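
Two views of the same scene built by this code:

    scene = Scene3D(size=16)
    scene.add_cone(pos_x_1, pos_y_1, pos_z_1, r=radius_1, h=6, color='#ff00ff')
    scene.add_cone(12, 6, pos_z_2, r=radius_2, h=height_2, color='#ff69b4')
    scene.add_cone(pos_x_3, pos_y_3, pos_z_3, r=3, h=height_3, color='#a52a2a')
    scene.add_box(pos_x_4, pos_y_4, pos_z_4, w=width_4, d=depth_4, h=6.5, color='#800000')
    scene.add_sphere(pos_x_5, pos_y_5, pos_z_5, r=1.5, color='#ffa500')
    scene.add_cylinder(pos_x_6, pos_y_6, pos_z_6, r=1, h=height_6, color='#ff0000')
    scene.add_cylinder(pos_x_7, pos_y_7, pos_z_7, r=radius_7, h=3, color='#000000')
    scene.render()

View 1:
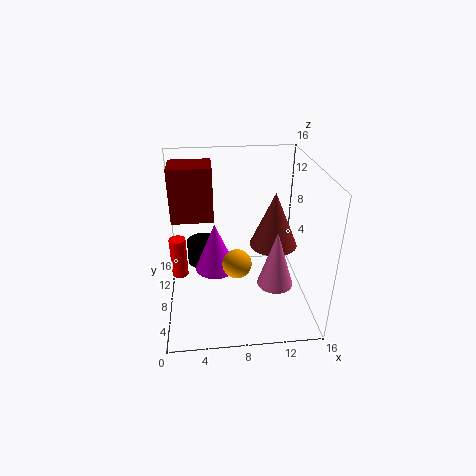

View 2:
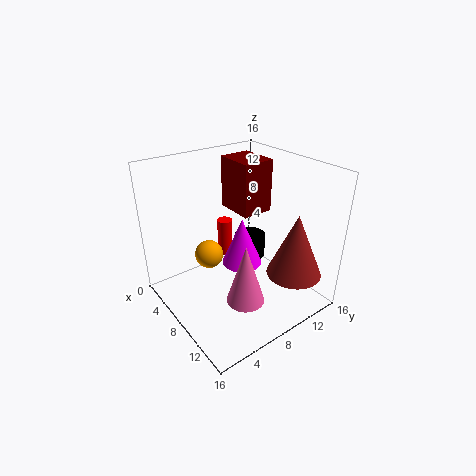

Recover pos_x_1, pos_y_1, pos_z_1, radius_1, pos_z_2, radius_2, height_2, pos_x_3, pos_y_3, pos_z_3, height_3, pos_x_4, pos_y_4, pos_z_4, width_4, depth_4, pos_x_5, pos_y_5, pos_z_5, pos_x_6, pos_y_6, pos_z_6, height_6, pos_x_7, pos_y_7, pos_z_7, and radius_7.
pos_x_1 = 5.5; pos_y_1 = 10.5; pos_z_1 = 2.5; radius_1 = 2.5; pos_z_2 = 3; radius_2 = 2; height_2 = 6.5; pos_x_3 = 13; pos_y_3 = 12; pos_z_3 = 4.5; height_3 = 7; pos_x_4 = 0.5; pos_y_4 = 11; pos_z_4 = 8.5; width_4 = 5; depth_4 = 4; pos_x_5 = 7.5; pos_y_5 = 4.5; pos_z_5 = 7; pos_x_6 = 1; pos_y_6 = 11; pos_z_6 = 1.5; height_6 = 5; pos_x_7 = 4; pos_y_7 = 13; pos_z_7 = 2; radius_7 = 2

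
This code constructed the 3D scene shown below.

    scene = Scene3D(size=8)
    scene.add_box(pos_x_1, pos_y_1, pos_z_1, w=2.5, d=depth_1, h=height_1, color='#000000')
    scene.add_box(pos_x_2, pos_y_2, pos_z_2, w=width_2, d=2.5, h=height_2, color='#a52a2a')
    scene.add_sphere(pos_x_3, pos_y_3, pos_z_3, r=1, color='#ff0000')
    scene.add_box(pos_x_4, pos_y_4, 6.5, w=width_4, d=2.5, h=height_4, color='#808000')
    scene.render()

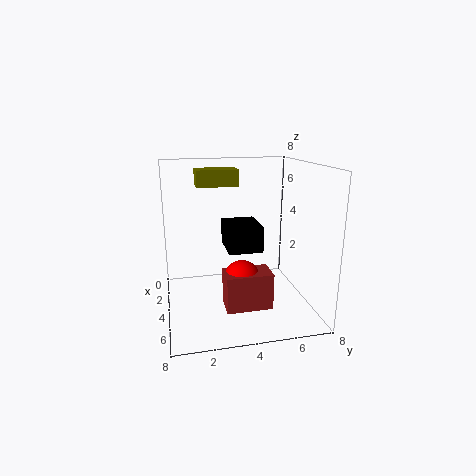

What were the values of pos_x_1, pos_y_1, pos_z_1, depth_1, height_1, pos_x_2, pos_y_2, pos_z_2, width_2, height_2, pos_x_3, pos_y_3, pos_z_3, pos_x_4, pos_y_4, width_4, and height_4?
pos_x_1 = 1.5
pos_y_1 = 3.5
pos_z_1 = 3
depth_1 = 2
height_1 = 1.5
pos_x_2 = 4.5
pos_y_2 = 3
pos_z_2 = 0.5
width_2 = 1.5
height_2 = 2
pos_x_3 = 5
pos_y_3 = 4
pos_z_3 = 2
pos_x_4 = 0.5
pos_y_4 = 2
width_4 = 1.5
height_4 = 1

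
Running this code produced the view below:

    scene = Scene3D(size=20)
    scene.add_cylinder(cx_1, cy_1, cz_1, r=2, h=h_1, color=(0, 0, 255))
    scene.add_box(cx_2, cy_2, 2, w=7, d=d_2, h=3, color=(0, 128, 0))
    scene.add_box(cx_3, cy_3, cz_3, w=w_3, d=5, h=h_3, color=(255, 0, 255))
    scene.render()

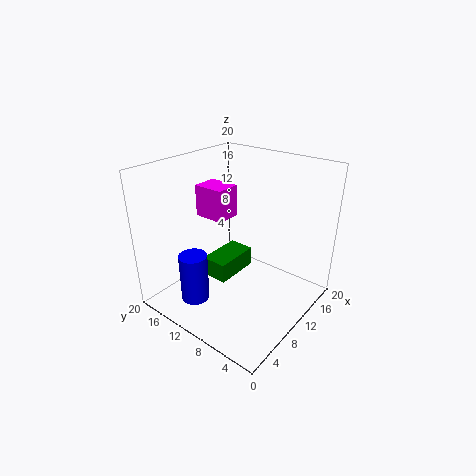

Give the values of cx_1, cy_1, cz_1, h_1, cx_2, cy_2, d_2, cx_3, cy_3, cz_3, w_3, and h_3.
cx_1 = 5
cy_1 = 14
cz_1 = 1
h_1 = 7
cx_2 = 9
cy_2 = 12
d_2 = 4
cx_3 = 12
cy_3 = 15
cz_3 = 10
w_3 = 4
h_3 = 5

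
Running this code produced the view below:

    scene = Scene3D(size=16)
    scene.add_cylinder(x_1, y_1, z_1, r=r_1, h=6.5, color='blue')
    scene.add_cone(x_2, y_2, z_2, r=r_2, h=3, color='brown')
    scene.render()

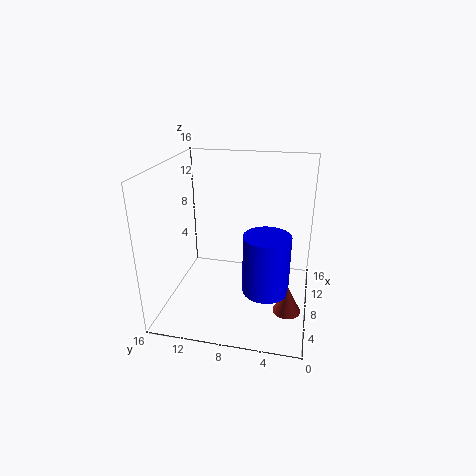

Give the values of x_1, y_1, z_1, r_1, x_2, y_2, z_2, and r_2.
x_1 = 6; y_1 = 4.5; z_1 = 3; r_1 = 2.5; x_2 = 5.5; y_2 = 2; z_2 = 1; r_2 = 1.5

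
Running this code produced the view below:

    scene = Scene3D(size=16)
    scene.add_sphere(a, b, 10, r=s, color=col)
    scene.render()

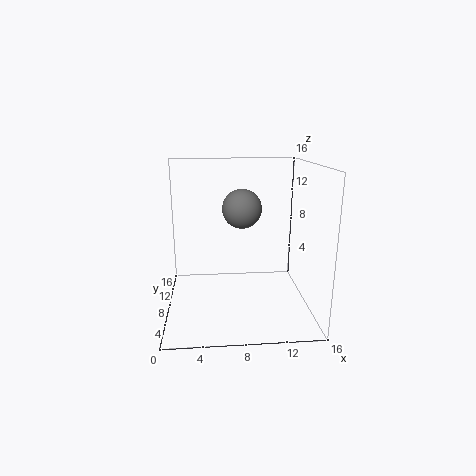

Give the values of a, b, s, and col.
a = 9; b = 13.5; s = 2.5; col = 'gray'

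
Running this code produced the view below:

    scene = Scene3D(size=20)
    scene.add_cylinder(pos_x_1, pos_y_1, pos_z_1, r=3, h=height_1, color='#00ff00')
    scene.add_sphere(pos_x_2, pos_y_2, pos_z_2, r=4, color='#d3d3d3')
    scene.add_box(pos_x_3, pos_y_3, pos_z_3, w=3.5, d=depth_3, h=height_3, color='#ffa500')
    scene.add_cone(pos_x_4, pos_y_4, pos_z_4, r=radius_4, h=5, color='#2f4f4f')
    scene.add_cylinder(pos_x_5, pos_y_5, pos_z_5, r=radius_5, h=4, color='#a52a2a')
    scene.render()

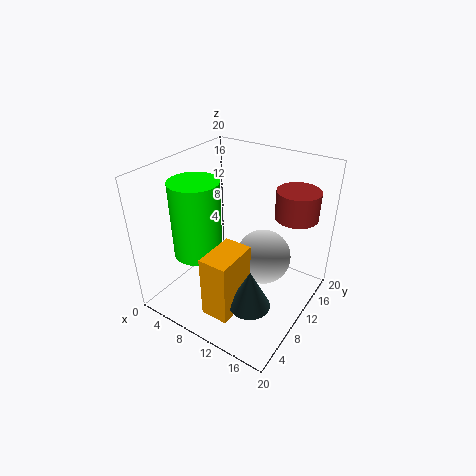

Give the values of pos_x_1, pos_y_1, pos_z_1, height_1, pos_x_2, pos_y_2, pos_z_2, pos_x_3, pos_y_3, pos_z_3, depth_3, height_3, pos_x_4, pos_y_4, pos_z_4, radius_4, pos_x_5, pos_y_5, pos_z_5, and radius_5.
pos_x_1 = 8, pos_y_1 = 4, pos_z_1 = 10.5, height_1 = 9.5, pos_x_2 = 12.5, pos_y_2 = 13, pos_z_2 = 6, pos_x_3 = 11, pos_y_3 = 0.5, pos_z_3 = 4.5, depth_3 = 5.5, height_3 = 8, pos_x_4 = 16, pos_y_4 = 3.5, pos_z_4 = 6, radius_4 = 2.5, pos_x_5 = 16, pos_y_5 = 15.5, pos_z_5 = 12.5, radius_5 = 3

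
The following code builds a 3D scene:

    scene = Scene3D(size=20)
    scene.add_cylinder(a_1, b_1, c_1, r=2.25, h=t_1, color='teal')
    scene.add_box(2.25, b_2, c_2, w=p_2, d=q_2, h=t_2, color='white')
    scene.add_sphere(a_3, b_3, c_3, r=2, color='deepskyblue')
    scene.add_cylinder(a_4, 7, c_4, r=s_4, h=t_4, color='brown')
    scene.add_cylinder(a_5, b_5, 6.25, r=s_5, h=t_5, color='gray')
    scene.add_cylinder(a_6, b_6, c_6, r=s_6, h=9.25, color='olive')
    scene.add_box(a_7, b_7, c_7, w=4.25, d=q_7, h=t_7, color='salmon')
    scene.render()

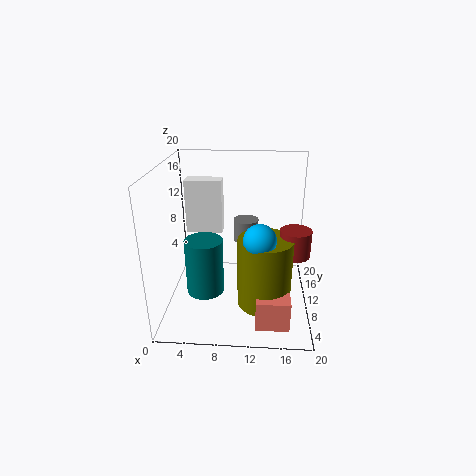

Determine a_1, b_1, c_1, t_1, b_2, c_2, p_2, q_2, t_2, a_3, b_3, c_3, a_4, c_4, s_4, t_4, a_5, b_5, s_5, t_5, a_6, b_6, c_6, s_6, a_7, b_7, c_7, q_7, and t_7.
a_1 = 6.5
b_1 = 3
c_1 = 6.25
t_1 = 6.75
b_2 = 12.5
c_2 = 9.5
p_2 = 5.25
q_2 = 2.5
t_2 = 7.75
a_3 = 13
b_3 = 4.25
c_3 = 12.5
a_4 = 17.5
c_4 = 9.25
s_4 = 2
t_4 = 3.5
a_5 = 10.75
b_5 = 17.5
s_5 = 2
t_5 = 3.5
a_6 = 13.75
b_6 = 5.75
c_6 = 2.75
s_6 = 3.5
a_7 = 12.75
b_7 = 1.25
c_7 = 1.5
q_7 = 2.75
t_7 = 4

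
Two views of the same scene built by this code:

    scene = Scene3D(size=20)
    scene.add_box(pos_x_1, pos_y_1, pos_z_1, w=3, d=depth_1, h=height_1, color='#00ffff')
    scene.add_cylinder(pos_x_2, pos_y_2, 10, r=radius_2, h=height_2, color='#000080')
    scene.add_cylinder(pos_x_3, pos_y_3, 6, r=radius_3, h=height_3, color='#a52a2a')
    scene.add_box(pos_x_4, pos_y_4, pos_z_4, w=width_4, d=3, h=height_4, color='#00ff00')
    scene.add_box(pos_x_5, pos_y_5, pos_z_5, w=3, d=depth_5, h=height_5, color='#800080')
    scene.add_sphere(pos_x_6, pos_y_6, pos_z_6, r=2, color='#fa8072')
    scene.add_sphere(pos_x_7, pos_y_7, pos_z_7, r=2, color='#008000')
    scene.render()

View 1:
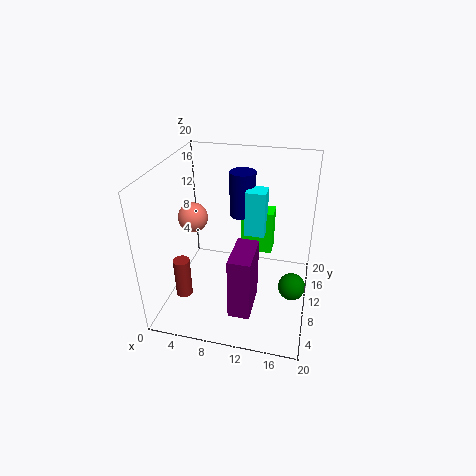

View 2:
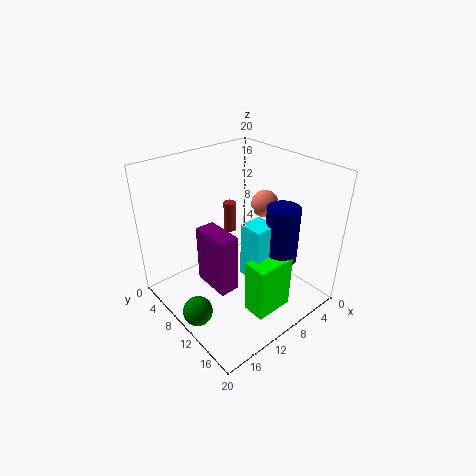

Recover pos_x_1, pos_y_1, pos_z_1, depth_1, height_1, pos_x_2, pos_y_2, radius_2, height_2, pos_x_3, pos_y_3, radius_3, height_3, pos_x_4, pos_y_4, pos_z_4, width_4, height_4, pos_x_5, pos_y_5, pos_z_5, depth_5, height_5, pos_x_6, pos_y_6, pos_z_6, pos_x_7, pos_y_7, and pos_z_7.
pos_x_1 = 10, pos_y_1 = 14, pos_z_1 = 8, depth_1 = 3, height_1 = 7, pos_x_2 = 9, pos_y_2 = 17, radius_2 = 2, height_2 = 7, pos_x_3 = 5, pos_y_3 = 2, radius_3 = 1, height_3 = 5, pos_x_4 = 9, pos_y_4 = 16, pos_z_4 = 4, width_4 = 5, height_4 = 7, pos_x_5 = 10, pos_y_5 = 4, pos_z_5 = 1, depth_5 = 6, height_5 = 9, pos_x_6 = 4, pos_y_6 = 9, pos_z_6 = 13, pos_x_7 = 18, pos_y_7 = 11, pos_z_7 = 2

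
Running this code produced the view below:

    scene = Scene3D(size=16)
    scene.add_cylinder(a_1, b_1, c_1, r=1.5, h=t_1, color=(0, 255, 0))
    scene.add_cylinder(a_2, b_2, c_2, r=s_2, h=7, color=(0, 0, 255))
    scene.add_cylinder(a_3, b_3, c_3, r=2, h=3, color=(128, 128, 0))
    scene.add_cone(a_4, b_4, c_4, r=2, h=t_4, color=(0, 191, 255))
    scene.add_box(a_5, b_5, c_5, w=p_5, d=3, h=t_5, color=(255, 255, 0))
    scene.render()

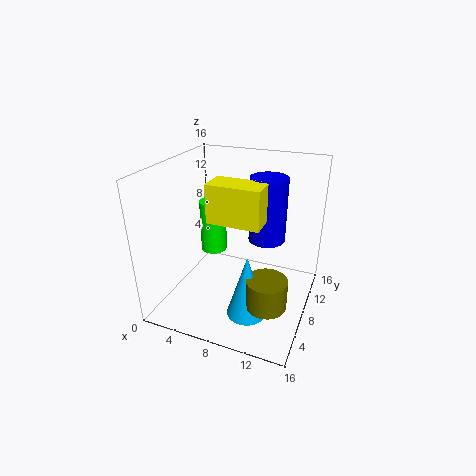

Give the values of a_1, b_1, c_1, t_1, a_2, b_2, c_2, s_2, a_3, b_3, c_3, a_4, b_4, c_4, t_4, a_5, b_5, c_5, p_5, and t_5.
a_1 = 4.5, b_1 = 9, c_1 = 5.5, t_1 = 6, a_2 = 11, b_2 = 9, c_2 = 8, s_2 = 2, a_3 = 13, b_3 = 3, c_3 = 4, a_4 = 11, b_4 = 3, c_4 = 2.5, t_4 = 6.5, a_5 = 6, b_5 = 4.5, c_5 = 11, p_5 = 5.5, t_5 = 4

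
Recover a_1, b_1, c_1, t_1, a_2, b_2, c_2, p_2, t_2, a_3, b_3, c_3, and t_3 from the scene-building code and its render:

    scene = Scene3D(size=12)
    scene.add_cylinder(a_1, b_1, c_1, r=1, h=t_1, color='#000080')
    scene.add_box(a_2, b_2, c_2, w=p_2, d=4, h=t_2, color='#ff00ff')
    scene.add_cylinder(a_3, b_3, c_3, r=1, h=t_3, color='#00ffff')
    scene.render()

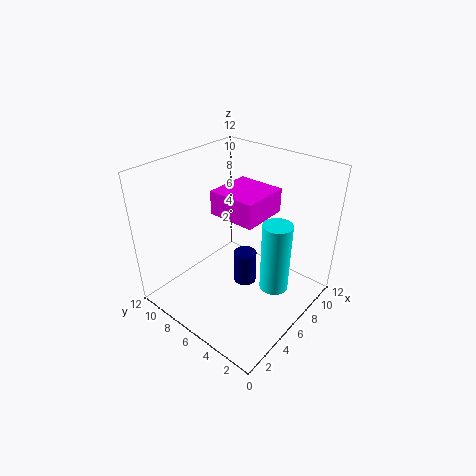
a_1 = 7; b_1 = 6; c_1 = 1; t_1 = 3; a_2 = 5; b_2 = 4; c_2 = 8; p_2 = 4; t_2 = 2; a_3 = 4; b_3 = 1; c_3 = 5; t_3 = 5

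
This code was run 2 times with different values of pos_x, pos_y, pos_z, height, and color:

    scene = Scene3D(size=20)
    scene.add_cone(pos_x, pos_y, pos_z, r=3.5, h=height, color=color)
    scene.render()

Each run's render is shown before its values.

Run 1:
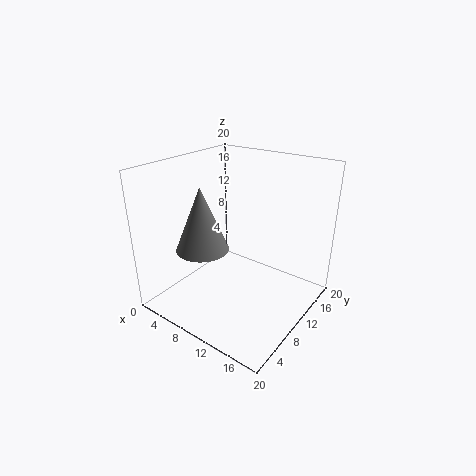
pos_x = 7.5
pos_y = 5.5
pos_z = 9.5
height = 8.5
color = 'gray'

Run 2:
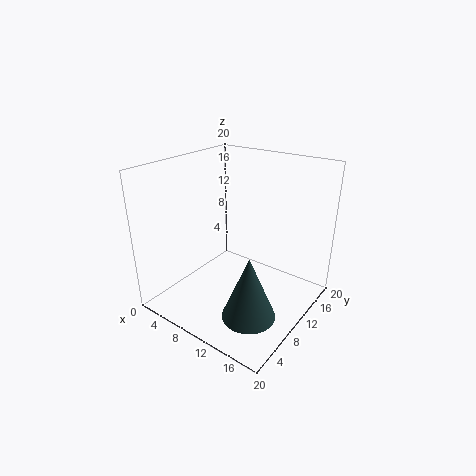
pos_x = 15
pos_y = 5.5
pos_z = 2
height = 8.5
color = 'darkslategray'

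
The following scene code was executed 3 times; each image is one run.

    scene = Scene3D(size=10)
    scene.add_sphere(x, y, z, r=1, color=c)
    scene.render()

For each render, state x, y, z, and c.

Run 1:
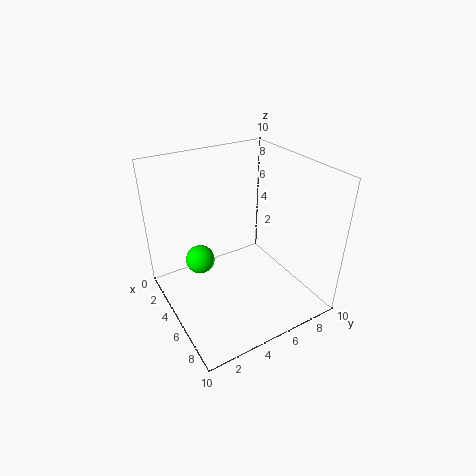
x = 4; y = 2.5; z = 3.5; c = 'lime'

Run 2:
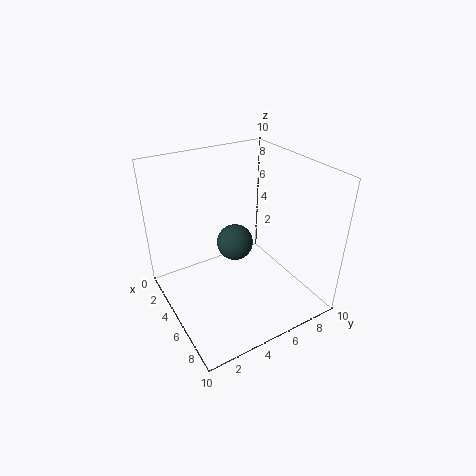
x = 8; y = 3; z = 7; c = 'darkslategray'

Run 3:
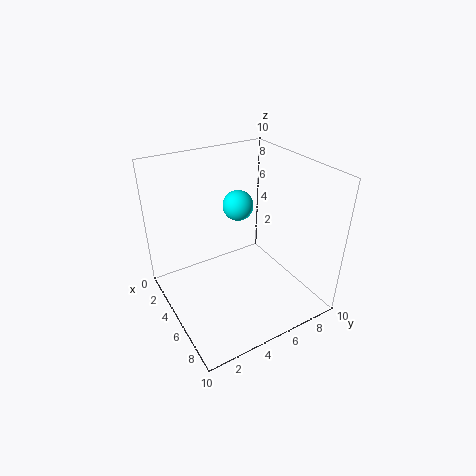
x = 5; y = 5; z = 7.5; c = 'cyan'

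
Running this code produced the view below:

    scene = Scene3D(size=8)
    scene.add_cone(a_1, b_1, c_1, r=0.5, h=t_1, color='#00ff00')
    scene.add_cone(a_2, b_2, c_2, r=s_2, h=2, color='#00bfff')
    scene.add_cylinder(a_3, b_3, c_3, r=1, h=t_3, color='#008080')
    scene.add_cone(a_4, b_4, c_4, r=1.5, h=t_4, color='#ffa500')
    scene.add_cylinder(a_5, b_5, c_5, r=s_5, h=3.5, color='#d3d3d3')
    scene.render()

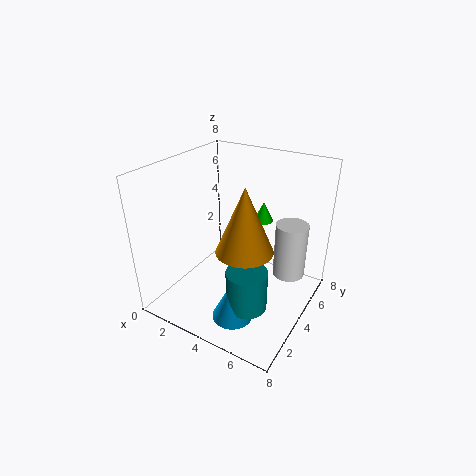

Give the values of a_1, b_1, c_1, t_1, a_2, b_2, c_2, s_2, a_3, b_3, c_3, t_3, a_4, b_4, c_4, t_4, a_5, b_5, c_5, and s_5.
a_1 = 5.5
b_1 = 4
c_1 = 5.5
t_1 = 1
a_2 = 5.5
b_2 = 1
c_2 = 1.5
s_2 = 1
a_3 = 6
b_3 = 1.5
c_3 = 2
t_3 = 2
a_4 = 5
b_4 = 3
c_4 = 4
t_4 = 3.5
a_5 = 6
b_5 = 7
c_5 = 0.5
s_5 = 1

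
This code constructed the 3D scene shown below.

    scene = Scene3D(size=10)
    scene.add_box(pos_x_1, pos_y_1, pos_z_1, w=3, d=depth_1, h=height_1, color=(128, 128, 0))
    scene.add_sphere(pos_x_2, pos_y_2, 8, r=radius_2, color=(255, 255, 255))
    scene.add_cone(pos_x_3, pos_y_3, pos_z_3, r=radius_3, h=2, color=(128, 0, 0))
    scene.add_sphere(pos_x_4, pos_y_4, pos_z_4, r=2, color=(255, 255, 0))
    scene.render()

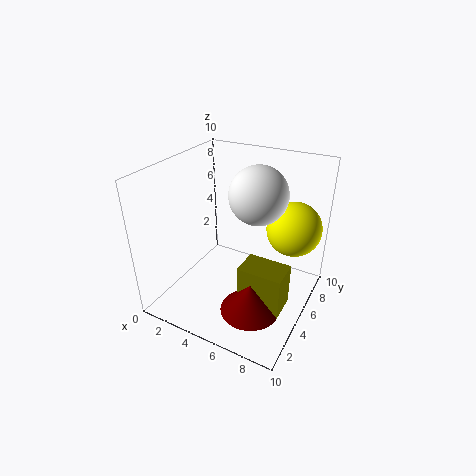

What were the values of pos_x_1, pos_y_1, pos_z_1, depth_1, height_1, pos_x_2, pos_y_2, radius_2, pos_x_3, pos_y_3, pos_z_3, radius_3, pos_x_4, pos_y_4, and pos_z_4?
pos_x_1 = 6
pos_y_1 = 3
pos_z_1 = 1
depth_1 = 2
height_1 = 3
pos_x_2 = 6
pos_y_2 = 6
radius_2 = 2
pos_x_3 = 7
pos_y_3 = 3
pos_z_3 = 1
radius_3 = 2
pos_x_4 = 8
pos_y_4 = 8
pos_z_4 = 5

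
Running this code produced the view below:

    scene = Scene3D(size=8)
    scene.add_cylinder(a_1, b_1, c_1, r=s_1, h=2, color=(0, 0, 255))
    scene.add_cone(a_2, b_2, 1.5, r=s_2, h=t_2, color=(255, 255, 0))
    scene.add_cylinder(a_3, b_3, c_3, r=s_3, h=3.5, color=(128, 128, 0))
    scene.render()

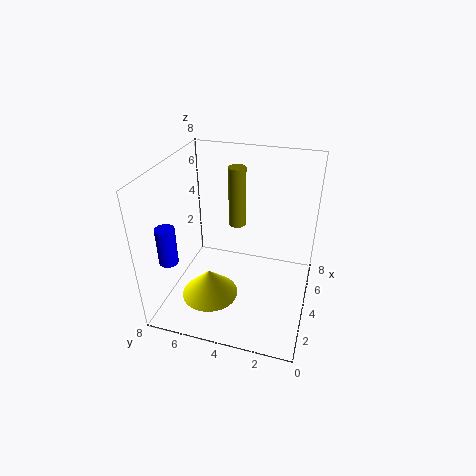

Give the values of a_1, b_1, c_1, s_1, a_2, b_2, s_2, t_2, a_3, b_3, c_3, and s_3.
a_1 = 1.5
b_1 = 7
c_1 = 3.5
s_1 = 0.5
a_2 = 2
b_2 = 5
s_2 = 1.5
t_2 = 1.5
a_3 = 5.5
b_3 = 4.5
c_3 = 4
s_3 = 0.5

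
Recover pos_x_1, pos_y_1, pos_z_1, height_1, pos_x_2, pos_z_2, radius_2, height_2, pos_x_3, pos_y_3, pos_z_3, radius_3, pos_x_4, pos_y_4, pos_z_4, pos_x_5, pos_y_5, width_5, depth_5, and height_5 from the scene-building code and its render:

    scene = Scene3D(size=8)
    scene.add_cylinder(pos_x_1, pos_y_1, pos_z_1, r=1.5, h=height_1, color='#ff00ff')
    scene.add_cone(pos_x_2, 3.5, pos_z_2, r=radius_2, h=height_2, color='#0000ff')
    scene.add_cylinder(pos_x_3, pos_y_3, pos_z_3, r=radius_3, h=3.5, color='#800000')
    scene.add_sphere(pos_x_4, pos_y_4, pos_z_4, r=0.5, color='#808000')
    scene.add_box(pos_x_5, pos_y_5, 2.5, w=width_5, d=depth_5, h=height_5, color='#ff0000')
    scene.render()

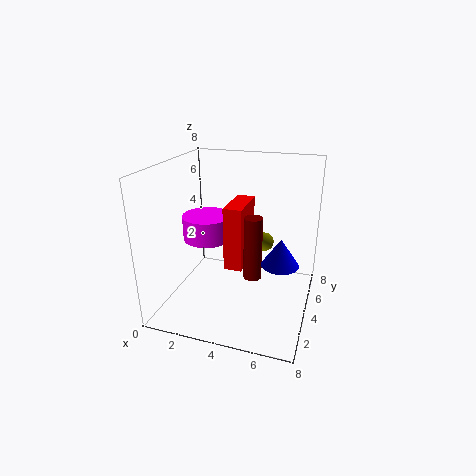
pos_x_1 = 1.5; pos_y_1 = 5.5; pos_z_1 = 3; height_1 = 1.5; pos_x_2 = 6.5; pos_z_2 = 3; radius_2 = 1; height_2 = 1.5; pos_x_3 = 5; pos_y_3 = 3.5; pos_z_3 = 2; radius_3 = 0.5; pos_x_4 = 5.5; pos_y_4 = 4; pos_z_4 = 4; pos_x_5 = 3.5; pos_y_5 = 3; width_5 = 1; depth_5 = 2.5; height_5 = 3.5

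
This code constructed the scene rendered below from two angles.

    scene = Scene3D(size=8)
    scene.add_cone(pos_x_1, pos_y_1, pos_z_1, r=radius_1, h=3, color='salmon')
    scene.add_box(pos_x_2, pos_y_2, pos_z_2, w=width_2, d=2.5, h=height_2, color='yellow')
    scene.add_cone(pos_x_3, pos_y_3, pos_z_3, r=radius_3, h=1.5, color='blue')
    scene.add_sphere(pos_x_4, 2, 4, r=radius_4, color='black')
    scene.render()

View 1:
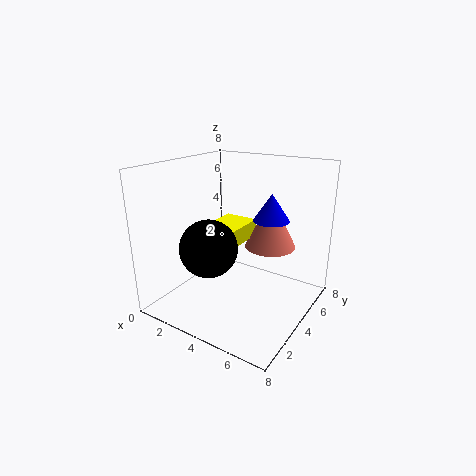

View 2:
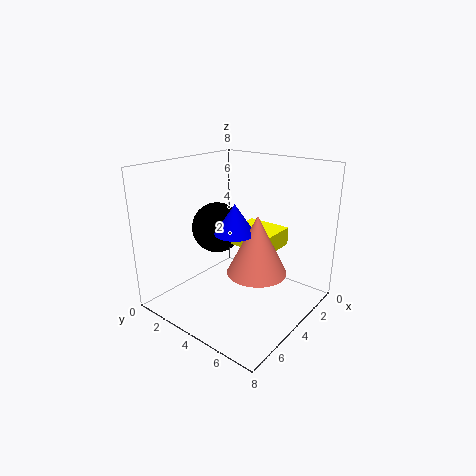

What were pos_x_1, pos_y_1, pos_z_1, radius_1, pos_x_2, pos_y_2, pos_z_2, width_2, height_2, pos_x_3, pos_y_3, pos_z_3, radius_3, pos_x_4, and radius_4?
pos_x_1 = 5; pos_y_1 = 6; pos_z_1 = 3; radius_1 = 1.5; pos_x_2 = 2; pos_y_2 = 3.5; pos_z_2 = 3.5; width_2 = 2; height_2 = 1; pos_x_3 = 5.5; pos_y_3 = 5; pos_z_3 = 5; radius_3 = 1; pos_x_4 = 3.5; radius_4 = 1.5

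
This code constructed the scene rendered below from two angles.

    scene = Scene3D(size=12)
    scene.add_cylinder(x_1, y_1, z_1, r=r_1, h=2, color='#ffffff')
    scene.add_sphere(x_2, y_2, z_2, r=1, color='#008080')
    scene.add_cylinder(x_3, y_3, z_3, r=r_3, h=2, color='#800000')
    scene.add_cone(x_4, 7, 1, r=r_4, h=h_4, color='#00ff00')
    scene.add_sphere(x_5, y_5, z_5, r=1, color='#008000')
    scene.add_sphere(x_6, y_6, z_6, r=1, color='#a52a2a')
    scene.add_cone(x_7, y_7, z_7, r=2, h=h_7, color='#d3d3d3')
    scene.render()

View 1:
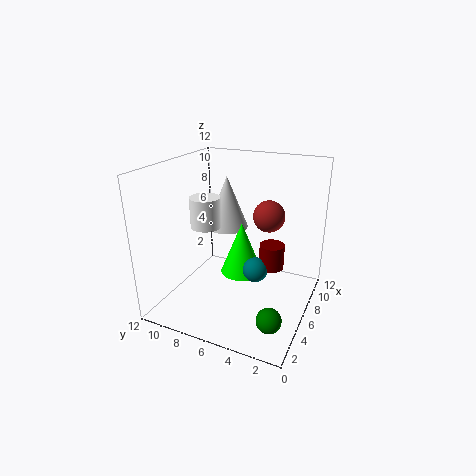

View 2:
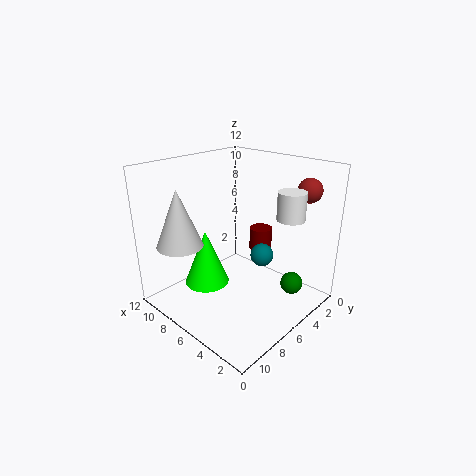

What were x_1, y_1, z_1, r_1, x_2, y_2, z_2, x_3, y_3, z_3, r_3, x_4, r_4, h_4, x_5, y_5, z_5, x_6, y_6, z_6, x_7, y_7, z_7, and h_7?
x_1 = 1
y_1 = 6
z_1 = 9
r_1 = 1
x_2 = 5
y_2 = 4
z_2 = 4
x_3 = 6
y_3 = 3
z_3 = 4
r_3 = 1
x_4 = 9
r_4 = 2
h_4 = 5
x_5 = 3
y_5 = 2
z_5 = 1
x_6 = 2
y_6 = 2
z_6 = 10
x_7 = 10
y_7 = 9
z_7 = 5
h_7 = 5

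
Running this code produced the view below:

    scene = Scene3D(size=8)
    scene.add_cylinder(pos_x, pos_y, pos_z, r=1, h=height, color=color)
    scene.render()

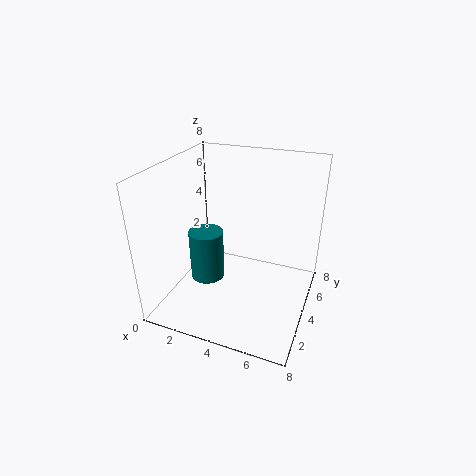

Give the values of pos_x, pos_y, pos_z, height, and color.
pos_x = 2, pos_y = 4, pos_z = 1, height = 3, color = 'teal'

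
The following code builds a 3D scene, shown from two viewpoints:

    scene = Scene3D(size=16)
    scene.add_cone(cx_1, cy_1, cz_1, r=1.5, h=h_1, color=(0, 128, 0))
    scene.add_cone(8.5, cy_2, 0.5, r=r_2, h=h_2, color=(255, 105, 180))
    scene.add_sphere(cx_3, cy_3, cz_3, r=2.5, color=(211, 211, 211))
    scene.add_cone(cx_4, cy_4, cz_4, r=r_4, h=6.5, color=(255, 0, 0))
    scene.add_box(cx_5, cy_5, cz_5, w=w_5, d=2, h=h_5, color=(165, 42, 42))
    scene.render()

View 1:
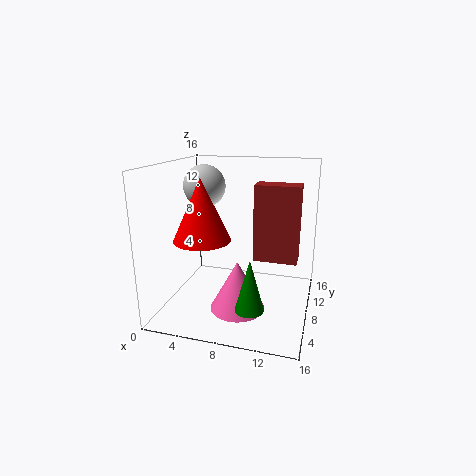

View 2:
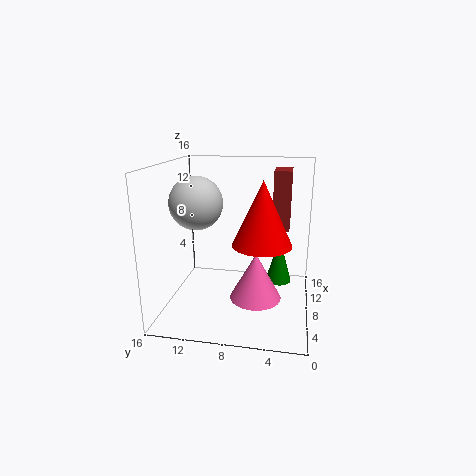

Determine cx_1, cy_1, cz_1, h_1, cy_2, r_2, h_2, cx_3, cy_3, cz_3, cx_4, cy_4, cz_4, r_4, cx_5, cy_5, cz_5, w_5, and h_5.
cx_1 = 10.5
cy_1 = 3.5
cz_1 = 2
h_1 = 5.5
cy_2 = 6
r_2 = 3
h_2 = 5.5
cx_3 = 3
cy_3 = 11
cz_3 = 13
cx_4 = 5
cy_4 = 5
cz_4 = 8.5
r_4 = 3
cx_5 = 11
cy_5 = 2.5
cz_5 = 8
w_5 = 4
h_5 = 7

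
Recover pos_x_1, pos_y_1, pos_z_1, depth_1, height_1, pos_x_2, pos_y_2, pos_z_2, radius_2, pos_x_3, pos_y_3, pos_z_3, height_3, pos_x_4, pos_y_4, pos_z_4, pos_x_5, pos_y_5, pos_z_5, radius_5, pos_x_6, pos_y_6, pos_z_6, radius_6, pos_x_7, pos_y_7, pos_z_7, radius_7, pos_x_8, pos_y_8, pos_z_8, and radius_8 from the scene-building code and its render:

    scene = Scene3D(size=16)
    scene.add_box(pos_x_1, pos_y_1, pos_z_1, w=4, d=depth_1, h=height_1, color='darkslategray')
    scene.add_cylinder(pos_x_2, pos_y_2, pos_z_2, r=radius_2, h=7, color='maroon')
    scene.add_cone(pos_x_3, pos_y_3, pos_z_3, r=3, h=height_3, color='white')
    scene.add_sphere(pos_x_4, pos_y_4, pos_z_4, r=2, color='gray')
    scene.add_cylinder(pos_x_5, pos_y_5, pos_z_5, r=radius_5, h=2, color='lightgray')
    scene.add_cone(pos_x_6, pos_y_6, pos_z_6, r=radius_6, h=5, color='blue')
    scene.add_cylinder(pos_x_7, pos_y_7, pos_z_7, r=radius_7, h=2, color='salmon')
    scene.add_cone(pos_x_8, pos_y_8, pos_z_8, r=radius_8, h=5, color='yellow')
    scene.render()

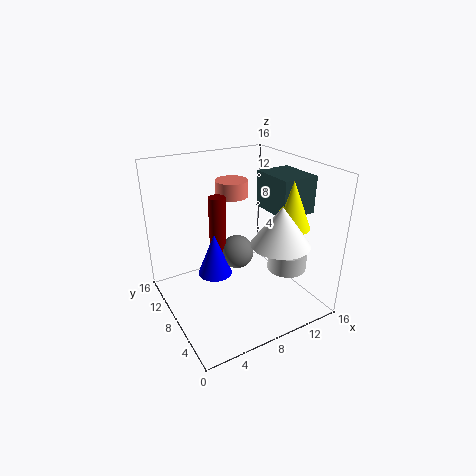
pos_x_1 = 11, pos_y_1 = 4, pos_z_1 = 11, depth_1 = 5, height_1 = 4, pos_x_2 = 7, pos_y_2 = 11, pos_z_2 = 5, radius_2 = 1, pos_x_3 = 10, pos_y_3 = 3, pos_z_3 = 9, height_3 = 4, pos_x_4 = 9, pos_y_4 = 10, pos_z_4 = 5, pos_x_5 = 11, pos_y_5 = 3, pos_z_5 = 6, radius_5 = 2, pos_x_6 = 6, pos_y_6 = 10, pos_z_6 = 3, radius_6 = 2, pos_x_7 = 10, pos_y_7 = 13, pos_z_7 = 11, radius_7 = 2, pos_x_8 = 12, pos_y_8 = 4, pos_z_8 = 10, radius_8 = 2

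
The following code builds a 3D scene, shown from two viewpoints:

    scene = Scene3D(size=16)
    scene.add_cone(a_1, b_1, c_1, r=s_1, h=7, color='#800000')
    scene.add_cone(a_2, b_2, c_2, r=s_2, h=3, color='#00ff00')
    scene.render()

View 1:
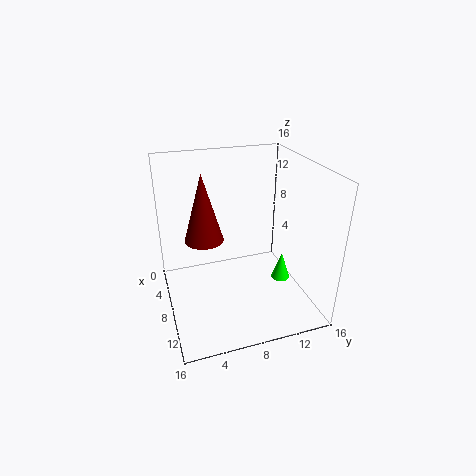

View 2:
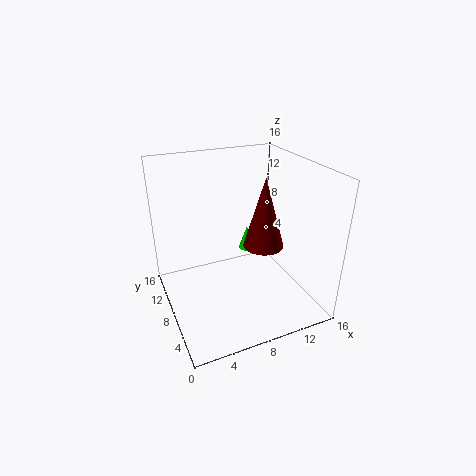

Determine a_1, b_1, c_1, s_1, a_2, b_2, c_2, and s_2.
a_1 = 9, b_1 = 4, c_1 = 9, s_1 = 2, a_2 = 11, b_2 = 12, c_2 = 4, s_2 = 1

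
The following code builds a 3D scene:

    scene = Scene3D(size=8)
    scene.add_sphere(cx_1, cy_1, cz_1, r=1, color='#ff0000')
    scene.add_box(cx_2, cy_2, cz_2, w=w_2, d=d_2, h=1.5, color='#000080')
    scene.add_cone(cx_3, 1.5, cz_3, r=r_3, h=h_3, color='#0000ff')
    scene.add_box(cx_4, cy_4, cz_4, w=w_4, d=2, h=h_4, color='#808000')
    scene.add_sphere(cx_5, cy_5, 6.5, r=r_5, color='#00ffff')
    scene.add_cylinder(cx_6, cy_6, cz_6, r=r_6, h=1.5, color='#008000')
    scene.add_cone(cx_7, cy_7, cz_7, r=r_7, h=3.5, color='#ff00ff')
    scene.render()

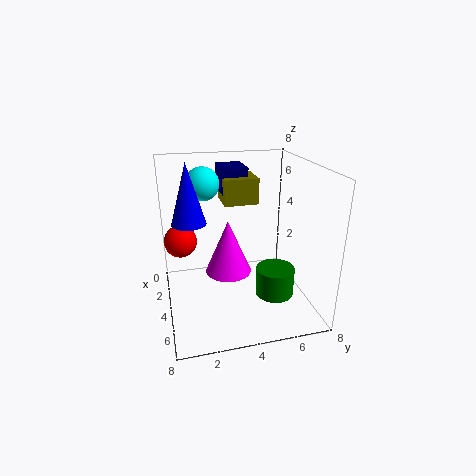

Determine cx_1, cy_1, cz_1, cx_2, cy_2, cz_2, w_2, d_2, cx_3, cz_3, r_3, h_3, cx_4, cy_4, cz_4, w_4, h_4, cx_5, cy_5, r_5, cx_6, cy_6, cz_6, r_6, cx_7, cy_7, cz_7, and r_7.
cx_1 = 1.5, cy_1 = 1, cz_1 = 3, cx_2 = 0.5, cy_2 = 3.5, cz_2 = 6, w_2 = 2, d_2 = 1.5, cx_3 = 2.5, cz_3 = 4.5, r_3 = 1, h_3 = 3.5, cx_4 = 1, cy_4 = 3.5, cz_4 = 5.5, w_4 = 2, h_4 = 1.5, cx_5 = 1.5, cy_5 = 2.5, r_5 = 1, cx_6 = 6, cy_6 = 5.5, cz_6 = 1.5, r_6 = 1, cx_7 = 1.5, cy_7 = 4, cz_7 = 0.5, r_7 = 1.5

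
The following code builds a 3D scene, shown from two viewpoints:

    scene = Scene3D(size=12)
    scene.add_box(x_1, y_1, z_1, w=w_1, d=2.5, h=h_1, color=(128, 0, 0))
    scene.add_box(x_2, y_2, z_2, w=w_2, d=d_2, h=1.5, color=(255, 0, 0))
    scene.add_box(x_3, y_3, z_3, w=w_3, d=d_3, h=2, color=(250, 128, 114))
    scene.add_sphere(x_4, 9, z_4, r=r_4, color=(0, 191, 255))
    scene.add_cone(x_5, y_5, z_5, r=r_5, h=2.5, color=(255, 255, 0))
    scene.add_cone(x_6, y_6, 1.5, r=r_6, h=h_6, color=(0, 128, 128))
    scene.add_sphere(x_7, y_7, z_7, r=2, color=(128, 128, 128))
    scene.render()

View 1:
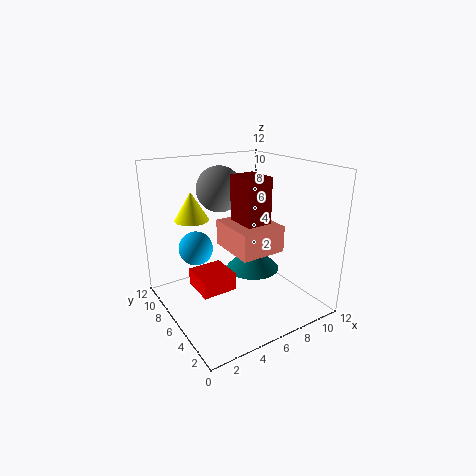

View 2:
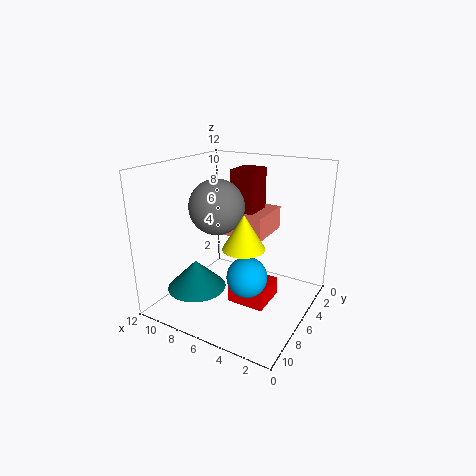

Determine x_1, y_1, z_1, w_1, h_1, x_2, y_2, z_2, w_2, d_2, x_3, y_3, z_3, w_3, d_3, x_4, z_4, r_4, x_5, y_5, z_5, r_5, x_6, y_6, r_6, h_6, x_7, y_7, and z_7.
x_1 = 5; y_1 = 3; z_1 = 7.5; w_1 = 2; h_1 = 4; x_2 = 2.5; y_2 = 5.5; z_2 = 1.5; w_2 = 3; d_2 = 3; x_3 = 4; y_3 = 2; z_3 = 6; w_3 = 3.5; d_3 = 4; x_4 = 3.5; z_4 = 4.5; r_4 = 1.5; x_5 = 3.5; y_5 = 9.5; z_5 = 7; r_5 = 1.5; x_6 = 9; y_6 = 8; r_6 = 2.5; h_6 = 2.5; x_7 = 6; y_7 = 9; z_7 = 9.5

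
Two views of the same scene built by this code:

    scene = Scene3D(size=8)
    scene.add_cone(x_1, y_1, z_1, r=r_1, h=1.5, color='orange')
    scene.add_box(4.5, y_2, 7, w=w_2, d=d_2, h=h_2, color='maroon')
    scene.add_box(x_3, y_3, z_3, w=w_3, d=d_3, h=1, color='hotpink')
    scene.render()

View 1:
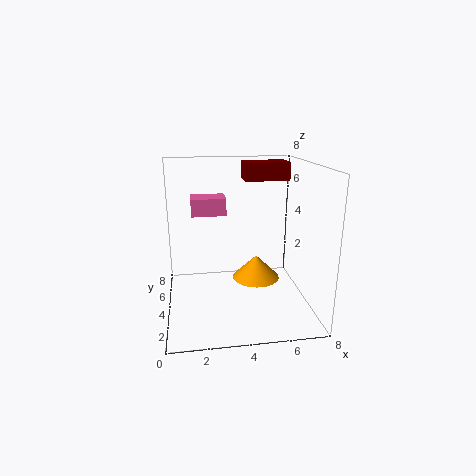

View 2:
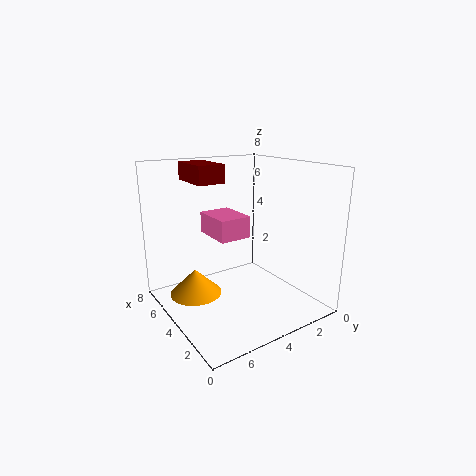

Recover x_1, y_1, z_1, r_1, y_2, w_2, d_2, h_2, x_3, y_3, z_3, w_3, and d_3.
x_1 = 5.5; y_1 = 6; z_1 = 0.5; r_1 = 1.5; y_2 = 4.5; w_2 = 2.5; d_2 = 1.5; h_2 = 1; x_3 = 1.5; y_3 = 5; z_3 = 5; w_3 = 2; d_3 = 1.5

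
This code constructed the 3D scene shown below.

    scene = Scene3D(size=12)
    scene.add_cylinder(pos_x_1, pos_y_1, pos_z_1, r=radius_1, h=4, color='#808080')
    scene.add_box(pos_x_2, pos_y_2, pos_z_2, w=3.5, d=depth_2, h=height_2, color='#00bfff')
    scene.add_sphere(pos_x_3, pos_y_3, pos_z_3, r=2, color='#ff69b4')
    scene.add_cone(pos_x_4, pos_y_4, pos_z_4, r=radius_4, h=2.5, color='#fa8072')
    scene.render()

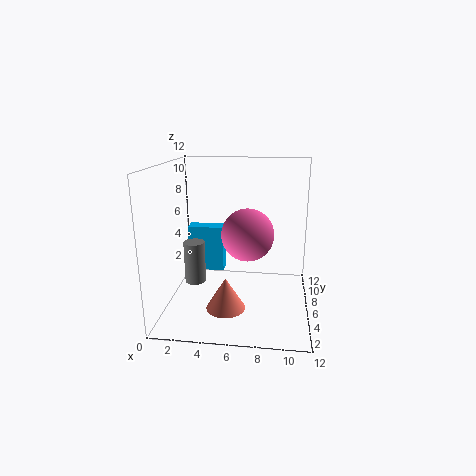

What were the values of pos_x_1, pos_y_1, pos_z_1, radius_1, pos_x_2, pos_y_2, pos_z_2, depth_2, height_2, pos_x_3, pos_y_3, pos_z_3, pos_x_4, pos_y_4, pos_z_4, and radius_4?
pos_x_1 = 1.5
pos_y_1 = 8.5
pos_z_1 = 0.5
radius_1 = 1
pos_x_2 = 0.5
pos_y_2 = 10
pos_z_2 = 1
depth_2 = 1.5
height_2 = 4.5
pos_x_3 = 7
pos_y_3 = 4
pos_z_3 = 7
pos_x_4 = 5.5
pos_y_4 = 2.5
pos_z_4 = 1.5
radius_4 = 1.5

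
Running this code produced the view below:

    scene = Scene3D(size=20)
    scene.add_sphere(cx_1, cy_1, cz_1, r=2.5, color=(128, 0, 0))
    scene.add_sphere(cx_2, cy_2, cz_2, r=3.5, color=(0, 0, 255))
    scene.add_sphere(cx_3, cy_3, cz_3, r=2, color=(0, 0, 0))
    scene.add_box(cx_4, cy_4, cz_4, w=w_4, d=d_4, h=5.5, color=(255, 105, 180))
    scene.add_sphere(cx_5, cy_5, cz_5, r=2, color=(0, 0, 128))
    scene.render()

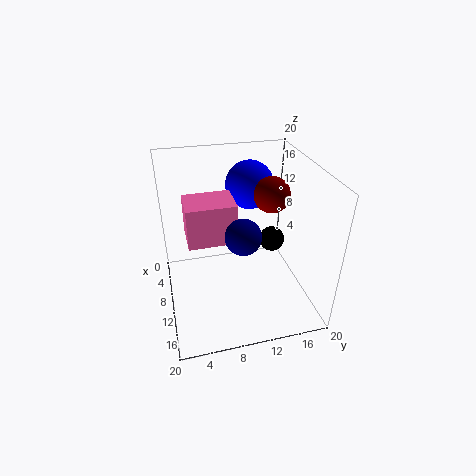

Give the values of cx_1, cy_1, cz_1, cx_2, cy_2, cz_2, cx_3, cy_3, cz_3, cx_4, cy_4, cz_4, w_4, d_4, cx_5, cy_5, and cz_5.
cx_1 = 9; cy_1 = 15; cz_1 = 15.5; cx_2 = 5; cy_2 = 13; cz_2 = 15.5; cx_3 = 5; cy_3 = 17; cz_3 = 5.5; cx_4 = 7; cy_4 = 3; cz_4 = 10.5; w_4 = 5; d_4 = 6.5; cx_5 = 18; cy_5 = 8.5; cz_5 = 15.5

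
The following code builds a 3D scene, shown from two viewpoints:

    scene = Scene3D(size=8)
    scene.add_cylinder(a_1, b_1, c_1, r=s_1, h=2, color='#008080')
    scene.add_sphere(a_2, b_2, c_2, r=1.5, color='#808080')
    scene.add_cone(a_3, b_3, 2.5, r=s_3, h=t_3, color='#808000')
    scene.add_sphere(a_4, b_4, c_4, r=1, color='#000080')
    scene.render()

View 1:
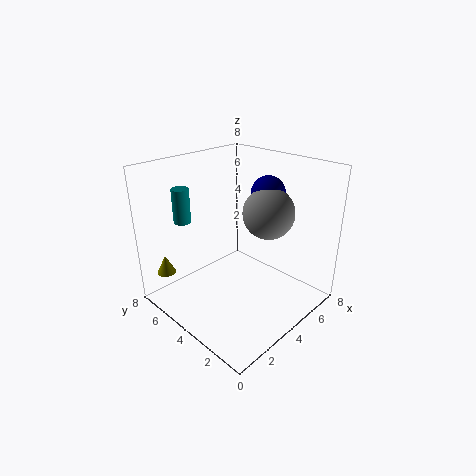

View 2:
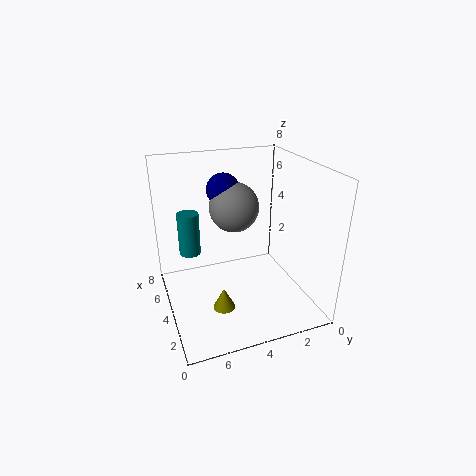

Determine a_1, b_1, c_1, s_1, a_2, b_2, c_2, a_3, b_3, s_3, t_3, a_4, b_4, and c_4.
a_1 = 2.5
b_1 = 7
c_1 = 4.5
s_1 = 0.5
a_2 = 6
b_2 = 3.5
c_2 = 5
a_3 = 0.5
b_3 = 6
s_3 = 0.5
t_3 = 1
a_4 = 6.5
b_4 = 4
c_4 = 6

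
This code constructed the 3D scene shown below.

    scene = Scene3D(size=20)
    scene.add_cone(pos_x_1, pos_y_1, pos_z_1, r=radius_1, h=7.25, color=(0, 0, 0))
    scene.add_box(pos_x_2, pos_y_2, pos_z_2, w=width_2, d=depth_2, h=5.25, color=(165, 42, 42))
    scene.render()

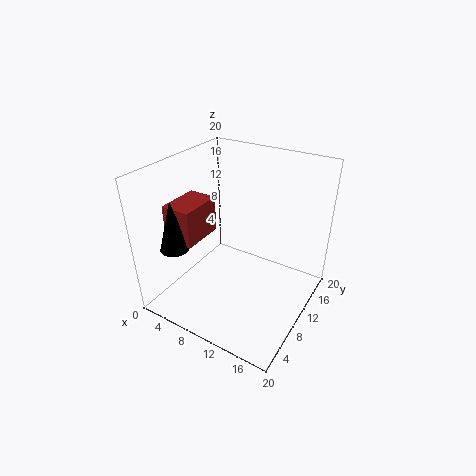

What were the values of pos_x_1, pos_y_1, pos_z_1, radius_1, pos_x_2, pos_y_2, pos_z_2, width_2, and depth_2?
pos_x_1 = 3
pos_y_1 = 4.75
pos_z_1 = 8.75
radius_1 = 2
pos_x_2 = 1
pos_y_2 = 5.25
pos_z_2 = 9.25
width_2 = 4.25
depth_2 = 6.25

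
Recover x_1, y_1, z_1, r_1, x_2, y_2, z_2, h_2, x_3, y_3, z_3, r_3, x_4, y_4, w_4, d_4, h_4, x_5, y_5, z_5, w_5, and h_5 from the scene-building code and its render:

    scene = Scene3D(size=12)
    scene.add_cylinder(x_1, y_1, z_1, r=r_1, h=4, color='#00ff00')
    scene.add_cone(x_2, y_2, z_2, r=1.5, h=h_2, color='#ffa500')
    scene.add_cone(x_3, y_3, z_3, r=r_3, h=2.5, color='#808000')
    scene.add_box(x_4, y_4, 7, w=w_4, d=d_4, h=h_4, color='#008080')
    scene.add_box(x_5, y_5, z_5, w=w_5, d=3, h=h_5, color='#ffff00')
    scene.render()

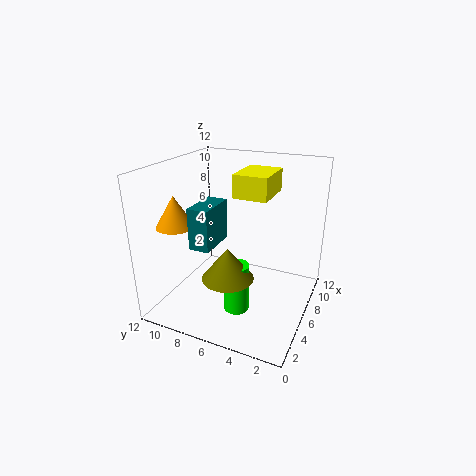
x_1 = 3.5
y_1 = 5
z_1 = 1
r_1 = 1
x_2 = 3
y_2 = 10
z_2 = 7.5
h_2 = 2.5
x_3 = 3
y_3 = 5.5
z_3 = 4
r_3 = 2
x_4 = 1
y_4 = 6
w_4 = 3
d_4 = 1.5
h_4 = 3
x_5 = 7
y_5 = 4
z_5 = 9
w_5 = 4
h_5 = 2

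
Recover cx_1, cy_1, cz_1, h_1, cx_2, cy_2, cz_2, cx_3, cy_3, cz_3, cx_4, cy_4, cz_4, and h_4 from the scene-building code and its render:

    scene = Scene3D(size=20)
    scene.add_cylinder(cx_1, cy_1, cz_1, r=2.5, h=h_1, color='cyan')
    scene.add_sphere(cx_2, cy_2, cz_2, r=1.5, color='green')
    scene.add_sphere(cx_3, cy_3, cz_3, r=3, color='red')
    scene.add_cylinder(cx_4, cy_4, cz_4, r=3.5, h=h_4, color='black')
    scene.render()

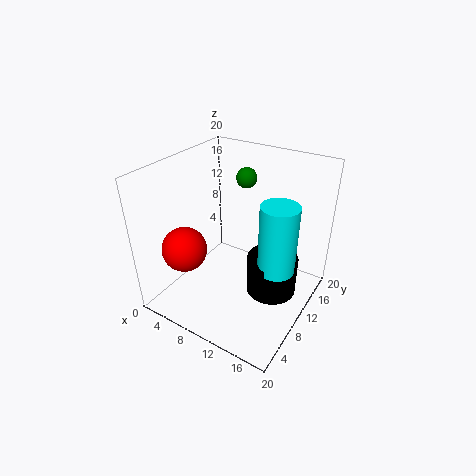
cx_1 = 16, cy_1 = 10, cz_1 = 7, h_1 = 9.5, cx_2 = 8, cy_2 = 15.5, cz_2 = 16.5, cx_3 = 5, cy_3 = 4.5, cz_3 = 9.5, cx_4 = 15, cy_4 = 11, cz_4 = 2.5, h_4 = 5.5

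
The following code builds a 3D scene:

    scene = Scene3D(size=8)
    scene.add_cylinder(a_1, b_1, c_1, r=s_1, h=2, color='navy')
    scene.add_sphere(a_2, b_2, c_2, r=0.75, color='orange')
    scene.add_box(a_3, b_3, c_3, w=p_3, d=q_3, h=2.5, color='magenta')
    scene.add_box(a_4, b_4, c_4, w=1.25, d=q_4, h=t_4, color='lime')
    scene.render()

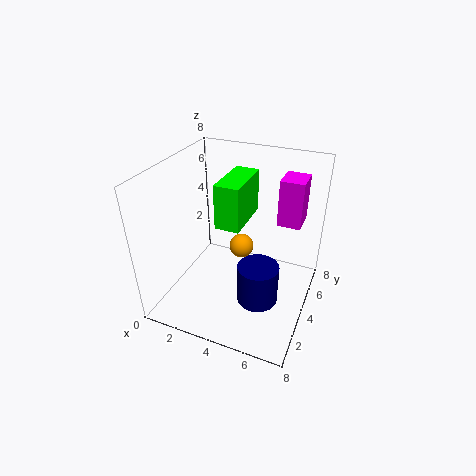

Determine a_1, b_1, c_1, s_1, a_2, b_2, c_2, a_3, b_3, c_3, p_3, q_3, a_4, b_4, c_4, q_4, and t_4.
a_1 = 6, b_1 = 1.75, c_1 = 2.25, s_1 = 1, a_2 = 3.5, b_2 = 5.75, c_2 = 2.25, a_3 = 6, b_3 = 4.5, c_3 = 5, p_3 = 1.25, q_3 = 1.5, a_4 = 3.5, b_4 = 2.25, c_4 = 5.5, q_4 = 2.75, t_4 = 2.25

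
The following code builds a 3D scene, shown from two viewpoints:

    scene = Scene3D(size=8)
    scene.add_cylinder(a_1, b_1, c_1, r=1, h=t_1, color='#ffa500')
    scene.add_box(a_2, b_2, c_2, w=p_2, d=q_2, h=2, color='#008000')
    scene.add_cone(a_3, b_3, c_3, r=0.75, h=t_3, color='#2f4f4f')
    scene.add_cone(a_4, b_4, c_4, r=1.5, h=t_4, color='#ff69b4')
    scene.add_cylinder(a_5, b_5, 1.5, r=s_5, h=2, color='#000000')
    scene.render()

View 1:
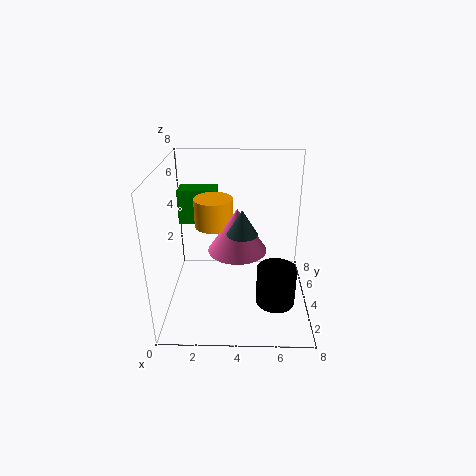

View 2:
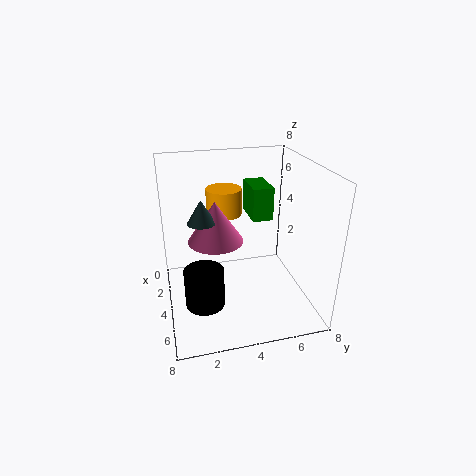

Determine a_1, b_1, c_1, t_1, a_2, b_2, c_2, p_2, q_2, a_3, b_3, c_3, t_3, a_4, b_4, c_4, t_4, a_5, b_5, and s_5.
a_1 = 2.75, b_1 = 3.5, c_1 = 5, t_1 = 1.5, a_2 = 0.5, b_2 = 5.25, c_2 = 4.25, p_2 = 2.25, q_2 = 1.25, a_3 = 4.25, b_3 = 2, c_3 = 5.25, t_3 = 1.25, a_4 = 4, b_4 = 2.75, c_4 = 4, t_4 = 2.25, a_5 = 6, b_5 = 1.75, s_5 = 1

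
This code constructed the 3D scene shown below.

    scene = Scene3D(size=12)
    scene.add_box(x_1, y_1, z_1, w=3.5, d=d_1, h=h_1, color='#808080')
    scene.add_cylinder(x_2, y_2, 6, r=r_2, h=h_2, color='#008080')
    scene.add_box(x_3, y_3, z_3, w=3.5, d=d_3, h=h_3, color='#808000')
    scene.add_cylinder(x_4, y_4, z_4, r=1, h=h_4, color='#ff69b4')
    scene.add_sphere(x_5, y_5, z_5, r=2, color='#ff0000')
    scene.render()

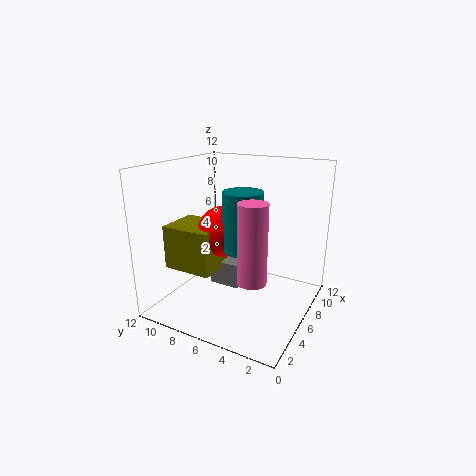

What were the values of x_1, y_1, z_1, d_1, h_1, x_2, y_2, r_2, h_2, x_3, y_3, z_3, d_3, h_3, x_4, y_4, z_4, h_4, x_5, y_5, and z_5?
x_1 = 4
y_1 = 5
z_1 = 2.5
d_1 = 2.5
h_1 = 2
x_2 = 4
y_2 = 4.5
r_2 = 1.5
h_2 = 4.5
x_3 = 2
y_3 = 6.5
z_3 = 4
d_3 = 4
h_3 = 3.5
x_4 = 1.5
y_4 = 2.5
z_4 = 5
h_4 = 5.5
x_5 = 4.5
y_5 = 6.5
z_5 = 7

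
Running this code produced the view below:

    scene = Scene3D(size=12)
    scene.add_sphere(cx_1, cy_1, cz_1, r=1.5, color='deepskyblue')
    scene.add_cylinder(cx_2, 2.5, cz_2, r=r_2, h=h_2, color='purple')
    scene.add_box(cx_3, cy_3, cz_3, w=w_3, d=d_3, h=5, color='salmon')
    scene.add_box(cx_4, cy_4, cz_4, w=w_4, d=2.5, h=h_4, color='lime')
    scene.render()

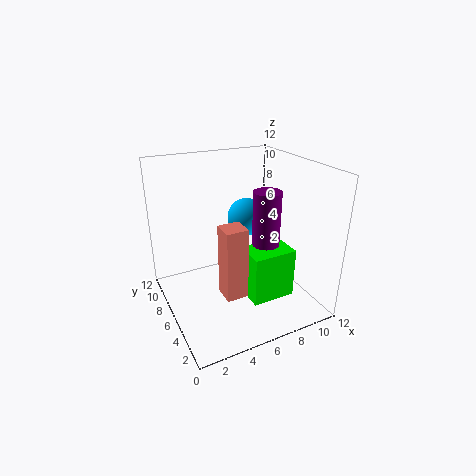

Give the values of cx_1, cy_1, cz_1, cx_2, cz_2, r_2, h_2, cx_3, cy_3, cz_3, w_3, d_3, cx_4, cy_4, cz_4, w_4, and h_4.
cx_1 = 6.5, cy_1 = 5.5, cz_1 = 8, cx_2 = 6.5, cz_2 = 7, r_2 = 1, h_2 = 4, cx_3 = 2.5, cy_3 = 0.5, cz_3 = 4.5, w_3 = 1.5, d_3 = 1.5, cx_4 = 5.5, cy_4 = 2, cz_4 = 2, w_4 = 3.5, h_4 = 4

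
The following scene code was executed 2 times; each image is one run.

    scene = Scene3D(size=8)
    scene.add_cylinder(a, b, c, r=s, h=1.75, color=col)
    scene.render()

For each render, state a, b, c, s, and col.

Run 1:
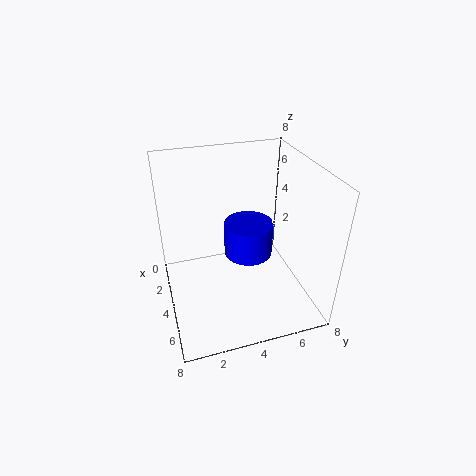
a = 5
b = 4.25
c = 3.75
s = 1.25
col = 'blue'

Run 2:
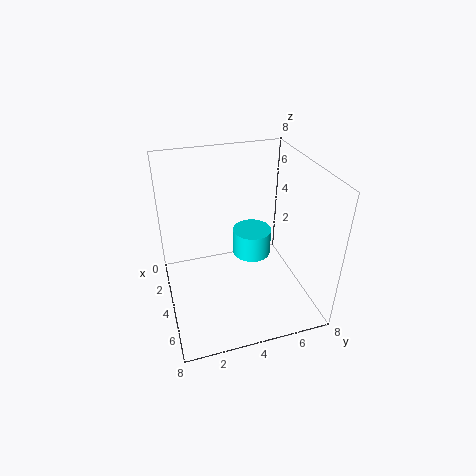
a = 1.5
b = 5.75
c = 1
s = 1.25
col = 'cyan'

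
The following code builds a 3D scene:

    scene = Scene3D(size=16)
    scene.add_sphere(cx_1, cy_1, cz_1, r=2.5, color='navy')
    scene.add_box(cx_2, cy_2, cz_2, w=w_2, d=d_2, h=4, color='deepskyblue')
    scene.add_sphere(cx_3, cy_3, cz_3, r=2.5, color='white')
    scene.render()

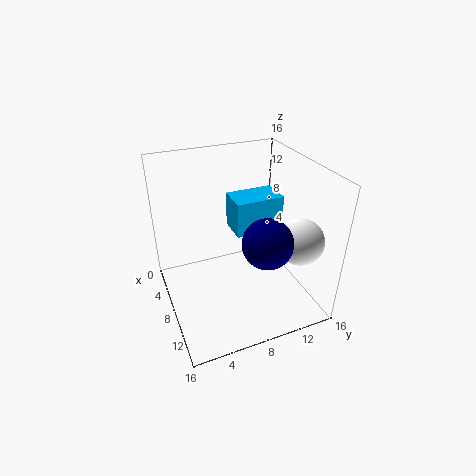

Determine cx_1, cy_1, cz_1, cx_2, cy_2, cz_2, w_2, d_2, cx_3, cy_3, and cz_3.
cx_1 = 13, cy_1 = 9, cz_1 = 10, cx_2 = 4.5, cy_2 = 8, cz_2 = 8, w_2 = 3.5, d_2 = 5.5, cx_3 = 12, cy_3 = 13.5, cz_3 = 8.5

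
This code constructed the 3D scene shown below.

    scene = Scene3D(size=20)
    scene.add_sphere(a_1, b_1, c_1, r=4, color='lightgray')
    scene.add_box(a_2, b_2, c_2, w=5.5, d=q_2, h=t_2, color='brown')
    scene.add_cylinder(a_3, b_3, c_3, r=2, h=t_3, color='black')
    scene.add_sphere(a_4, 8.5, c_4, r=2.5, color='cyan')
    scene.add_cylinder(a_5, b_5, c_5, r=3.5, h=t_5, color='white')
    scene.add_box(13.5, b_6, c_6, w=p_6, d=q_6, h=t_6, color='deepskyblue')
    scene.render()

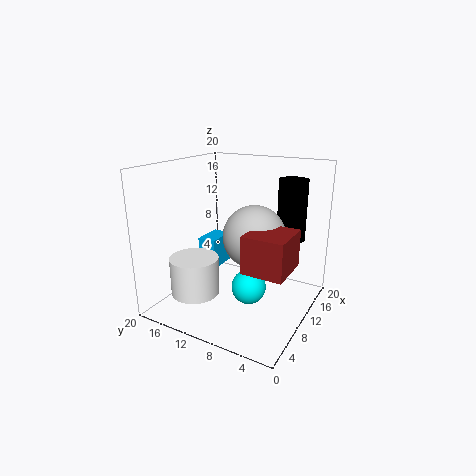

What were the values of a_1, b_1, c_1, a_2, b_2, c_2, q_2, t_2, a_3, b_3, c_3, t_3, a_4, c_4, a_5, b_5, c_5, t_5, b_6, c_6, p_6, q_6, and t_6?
a_1 = 8
b_1 = 6.5
c_1 = 11.5
a_2 = 2.5
b_2 = 0.5
c_2 = 9
q_2 = 5
t_2 = 4.5
a_3 = 14.5
b_3 = 4
c_3 = 9.5
t_3 = 8.5
a_4 = 10.5
c_4 = 2.5
a_5 = 7
b_5 = 15.5
c_5 = 1.5
t_5 = 5.5
b_6 = 16.5
c_6 = 2
p_6 = 5
q_6 = 3
t_6 = 5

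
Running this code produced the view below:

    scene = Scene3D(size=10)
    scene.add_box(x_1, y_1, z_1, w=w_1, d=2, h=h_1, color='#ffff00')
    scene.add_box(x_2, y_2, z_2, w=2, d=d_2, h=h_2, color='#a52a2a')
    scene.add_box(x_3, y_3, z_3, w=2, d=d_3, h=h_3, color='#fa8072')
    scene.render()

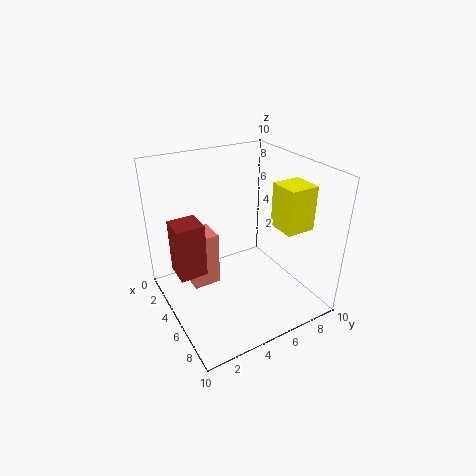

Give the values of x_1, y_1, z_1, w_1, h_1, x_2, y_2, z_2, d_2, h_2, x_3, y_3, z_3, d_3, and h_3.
x_1 = 6
y_1 = 7
z_1 = 6
w_1 = 2
h_1 = 3
x_2 = 2
y_2 = 1
z_2 = 2
d_2 = 2
h_2 = 4
x_3 = 2
y_3 = 2
z_3 = 1
d_3 = 2
h_3 = 4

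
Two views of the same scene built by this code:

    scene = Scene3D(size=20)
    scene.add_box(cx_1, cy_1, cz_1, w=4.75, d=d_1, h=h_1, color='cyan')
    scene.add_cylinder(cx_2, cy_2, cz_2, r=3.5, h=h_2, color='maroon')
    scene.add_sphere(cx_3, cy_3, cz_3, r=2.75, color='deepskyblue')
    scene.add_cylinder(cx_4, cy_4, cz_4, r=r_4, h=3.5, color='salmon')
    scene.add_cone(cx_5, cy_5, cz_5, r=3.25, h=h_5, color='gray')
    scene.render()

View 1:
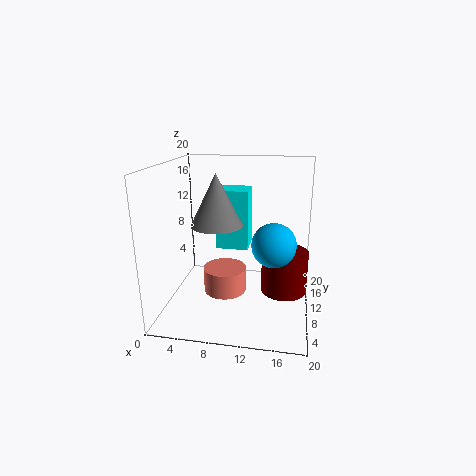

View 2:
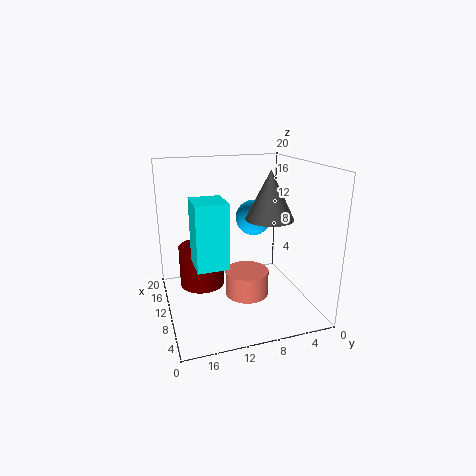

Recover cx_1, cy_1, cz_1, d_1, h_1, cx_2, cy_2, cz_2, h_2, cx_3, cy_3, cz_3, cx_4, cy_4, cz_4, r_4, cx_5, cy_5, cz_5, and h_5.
cx_1 = 6.25; cy_1 = 12.25; cz_1 = 7.25; d_1 = 4.25; h_1 = 8.75; cx_2 = 16.5; cy_2 = 14; cz_2 = 0.25; h_2 = 6.5; cx_3 = 15.25; cy_3 = 5.75; cz_3 = 11; cx_4 = 8.25; cy_4 = 9.25; cz_4 = 2.25; r_4 = 3; cx_5 = 8; cy_5 = 6.25; cz_5 = 13; h_5 = 6.5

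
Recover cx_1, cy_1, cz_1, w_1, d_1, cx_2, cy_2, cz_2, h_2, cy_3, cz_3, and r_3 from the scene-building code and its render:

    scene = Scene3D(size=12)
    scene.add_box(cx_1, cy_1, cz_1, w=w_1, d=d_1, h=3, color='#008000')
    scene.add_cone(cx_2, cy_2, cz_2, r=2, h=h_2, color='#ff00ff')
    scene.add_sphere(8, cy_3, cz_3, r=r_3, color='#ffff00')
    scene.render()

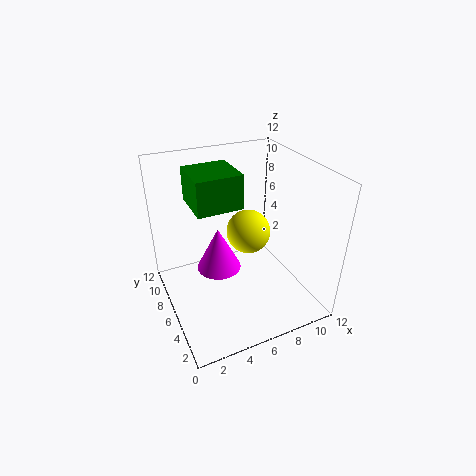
cx_1 = 3; cy_1 = 7; cz_1 = 8; w_1 = 4; d_1 = 4; cx_2 = 5; cy_2 = 8; cz_2 = 2; h_2 = 4; cy_3 = 8; cz_3 = 5; r_3 = 2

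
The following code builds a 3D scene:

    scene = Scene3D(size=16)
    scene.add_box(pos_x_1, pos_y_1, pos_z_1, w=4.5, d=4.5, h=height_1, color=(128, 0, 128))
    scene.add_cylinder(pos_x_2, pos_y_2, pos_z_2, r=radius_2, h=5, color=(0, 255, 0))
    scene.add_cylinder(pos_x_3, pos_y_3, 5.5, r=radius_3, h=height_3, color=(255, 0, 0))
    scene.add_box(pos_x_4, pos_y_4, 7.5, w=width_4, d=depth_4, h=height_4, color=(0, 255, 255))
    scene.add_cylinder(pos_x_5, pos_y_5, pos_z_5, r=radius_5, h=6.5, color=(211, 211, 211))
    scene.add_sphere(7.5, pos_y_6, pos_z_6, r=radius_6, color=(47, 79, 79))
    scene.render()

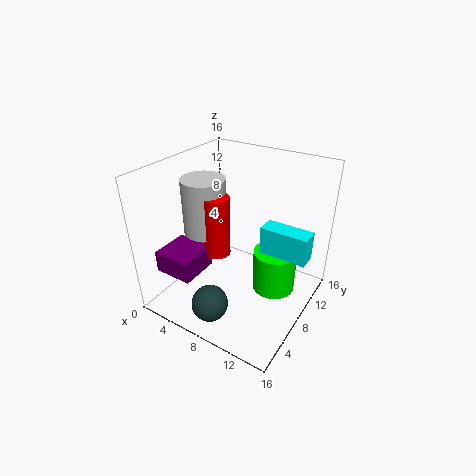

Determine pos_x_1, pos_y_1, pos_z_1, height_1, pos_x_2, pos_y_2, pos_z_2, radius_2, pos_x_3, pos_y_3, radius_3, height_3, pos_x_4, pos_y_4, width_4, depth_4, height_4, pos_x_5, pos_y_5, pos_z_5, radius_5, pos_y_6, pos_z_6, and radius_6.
pos_x_1 = 0.5; pos_y_1 = 2.5; pos_z_1 = 4; height_1 = 2.5; pos_x_2 = 11.5; pos_y_2 = 10.5; pos_z_2 = 1; radius_2 = 2.5; pos_x_3 = 5.5; pos_y_3 = 7.5; radius_3 = 1.5; height_3 = 7; pos_x_4 = 11; pos_y_4 = 7.5; width_4 = 5; depth_4 = 2; height_4 = 3; pos_x_5 = 3.5; pos_y_5 = 8; pos_z_5 = 7.5; radius_5 = 2.5; pos_y_6 = 3; pos_z_6 = 2; radius_6 = 2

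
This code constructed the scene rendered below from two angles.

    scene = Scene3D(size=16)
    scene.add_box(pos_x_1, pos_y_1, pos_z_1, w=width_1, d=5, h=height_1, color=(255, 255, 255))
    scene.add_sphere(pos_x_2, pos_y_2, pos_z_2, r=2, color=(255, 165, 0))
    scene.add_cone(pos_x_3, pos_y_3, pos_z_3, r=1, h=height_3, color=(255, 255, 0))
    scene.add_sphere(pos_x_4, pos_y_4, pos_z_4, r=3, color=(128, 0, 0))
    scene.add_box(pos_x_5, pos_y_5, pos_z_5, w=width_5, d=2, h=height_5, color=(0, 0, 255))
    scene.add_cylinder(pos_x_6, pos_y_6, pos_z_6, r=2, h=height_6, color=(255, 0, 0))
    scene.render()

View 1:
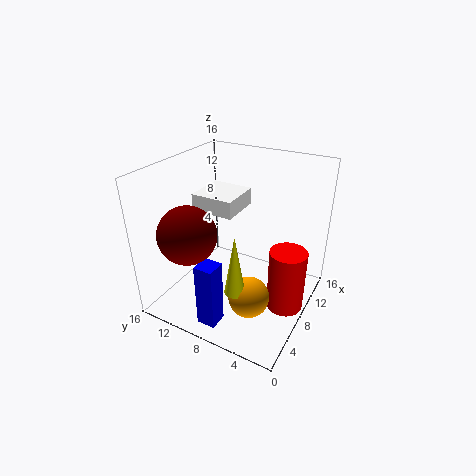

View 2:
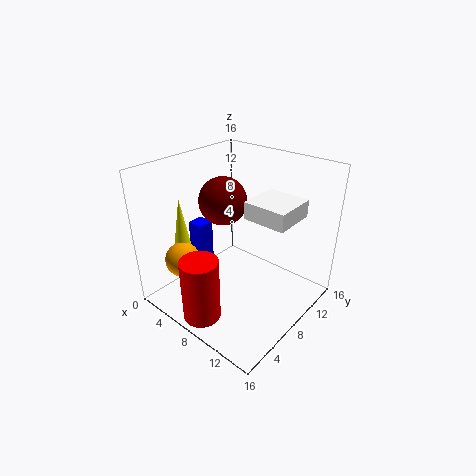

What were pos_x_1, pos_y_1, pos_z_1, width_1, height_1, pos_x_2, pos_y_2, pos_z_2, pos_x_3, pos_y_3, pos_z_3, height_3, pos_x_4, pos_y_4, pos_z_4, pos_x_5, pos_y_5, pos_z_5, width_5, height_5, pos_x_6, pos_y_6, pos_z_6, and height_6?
pos_x_1 = 8; pos_y_1 = 9; pos_z_1 = 10; width_1 = 5; height_1 = 2; pos_x_2 = 3; pos_y_2 = 4; pos_z_2 = 5; pos_x_3 = 2; pos_y_3 = 5; pos_z_3 = 6; height_3 = 6; pos_x_4 = 3; pos_y_4 = 11; pos_z_4 = 10; pos_x_5 = 1; pos_y_5 = 7; pos_z_5 = 1; width_5 = 2; height_5 = 7; pos_x_6 = 8; pos_y_6 = 2; pos_z_6 = 1; height_6 = 7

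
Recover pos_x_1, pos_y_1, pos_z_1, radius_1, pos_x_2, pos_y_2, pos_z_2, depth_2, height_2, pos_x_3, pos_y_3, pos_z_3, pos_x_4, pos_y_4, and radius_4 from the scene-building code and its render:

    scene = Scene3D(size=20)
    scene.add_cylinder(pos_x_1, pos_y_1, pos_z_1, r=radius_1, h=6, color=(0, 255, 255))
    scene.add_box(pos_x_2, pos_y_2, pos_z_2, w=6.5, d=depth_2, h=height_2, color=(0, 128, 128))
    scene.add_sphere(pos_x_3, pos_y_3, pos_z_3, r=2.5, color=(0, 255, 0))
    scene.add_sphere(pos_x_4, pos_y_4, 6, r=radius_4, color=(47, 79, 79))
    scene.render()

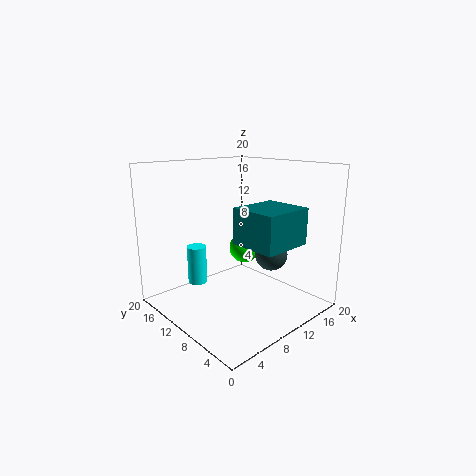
pos_x_1 = 8.5
pos_y_1 = 18
pos_z_1 = 1
radius_1 = 1.5
pos_x_2 = 6
pos_y_2 = 0.5
pos_z_2 = 11
depth_2 = 6
height_2 = 4.5
pos_x_3 = 16.5
pos_y_3 = 15.5
pos_z_3 = 5.5
pos_x_4 = 16.5
pos_y_4 = 9.5
radius_4 = 2.5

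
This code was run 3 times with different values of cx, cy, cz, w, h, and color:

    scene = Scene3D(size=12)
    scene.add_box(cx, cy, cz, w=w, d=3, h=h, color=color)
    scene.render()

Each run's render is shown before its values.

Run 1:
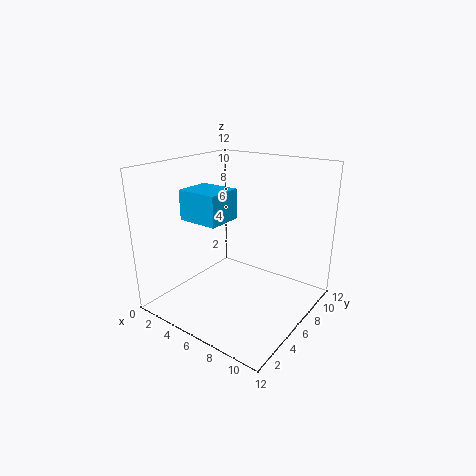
cx = 2
cy = 3.5
cz = 7.5
w = 3.5
h = 2.5
color = 'deepskyblue'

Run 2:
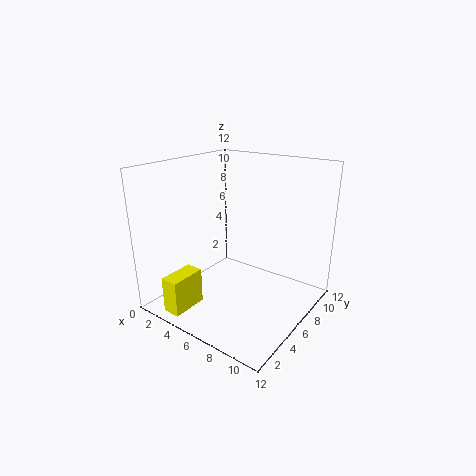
cx = 2.5
cy = 0.5
cz = 0.5
w = 1.5
h = 3
color = 'yellow'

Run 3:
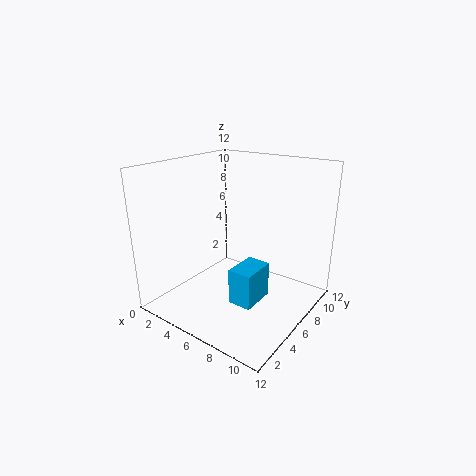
cx = 6.5
cy = 4
cz = 1
w = 2
h = 3
color = 'deepskyblue'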